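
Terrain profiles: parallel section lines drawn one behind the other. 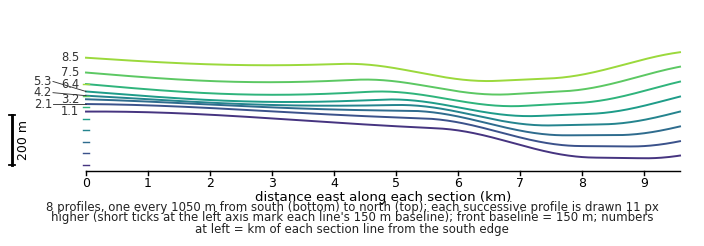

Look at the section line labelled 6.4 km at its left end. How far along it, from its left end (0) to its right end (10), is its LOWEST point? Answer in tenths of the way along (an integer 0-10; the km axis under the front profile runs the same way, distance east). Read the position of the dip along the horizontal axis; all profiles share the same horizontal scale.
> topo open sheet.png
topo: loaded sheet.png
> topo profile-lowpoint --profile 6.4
7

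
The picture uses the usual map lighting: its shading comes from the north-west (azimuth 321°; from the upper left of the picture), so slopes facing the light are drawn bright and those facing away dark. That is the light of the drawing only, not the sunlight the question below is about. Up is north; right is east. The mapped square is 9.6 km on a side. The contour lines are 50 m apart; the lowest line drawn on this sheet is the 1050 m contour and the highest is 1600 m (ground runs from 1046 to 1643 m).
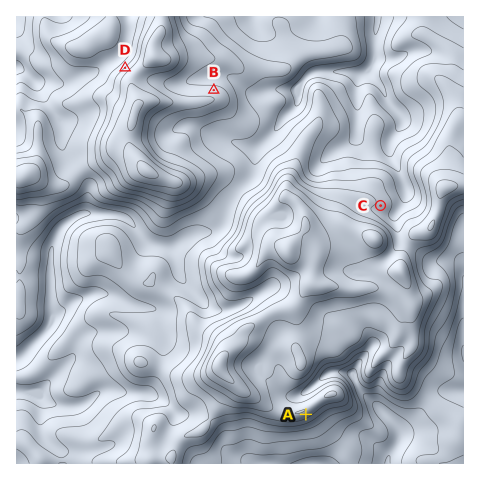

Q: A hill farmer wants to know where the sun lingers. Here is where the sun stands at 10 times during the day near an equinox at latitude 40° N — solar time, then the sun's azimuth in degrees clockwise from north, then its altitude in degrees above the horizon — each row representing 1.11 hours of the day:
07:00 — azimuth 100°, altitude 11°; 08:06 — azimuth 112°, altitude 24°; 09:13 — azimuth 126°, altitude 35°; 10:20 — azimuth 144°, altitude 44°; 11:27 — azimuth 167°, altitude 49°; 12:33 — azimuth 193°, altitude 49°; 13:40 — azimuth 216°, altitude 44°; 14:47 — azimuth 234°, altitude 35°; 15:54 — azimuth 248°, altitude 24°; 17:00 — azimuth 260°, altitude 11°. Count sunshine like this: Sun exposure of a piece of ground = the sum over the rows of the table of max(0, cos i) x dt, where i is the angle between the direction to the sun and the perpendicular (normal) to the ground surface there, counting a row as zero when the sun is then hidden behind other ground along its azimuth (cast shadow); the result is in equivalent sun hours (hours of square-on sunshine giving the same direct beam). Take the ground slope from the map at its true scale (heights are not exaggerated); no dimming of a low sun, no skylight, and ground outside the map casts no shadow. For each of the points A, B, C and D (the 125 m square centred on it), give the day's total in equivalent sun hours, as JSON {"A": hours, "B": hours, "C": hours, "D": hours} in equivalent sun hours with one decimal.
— {"A": 6.8, "B": 4.6, "C": 6.0, "D": 3.8}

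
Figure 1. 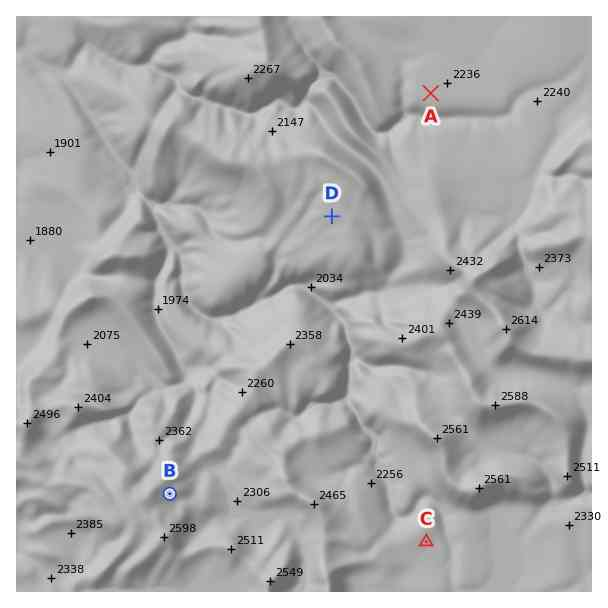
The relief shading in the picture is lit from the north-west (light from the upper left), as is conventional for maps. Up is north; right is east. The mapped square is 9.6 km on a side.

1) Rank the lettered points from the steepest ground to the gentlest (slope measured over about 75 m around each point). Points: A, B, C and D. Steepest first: B D C A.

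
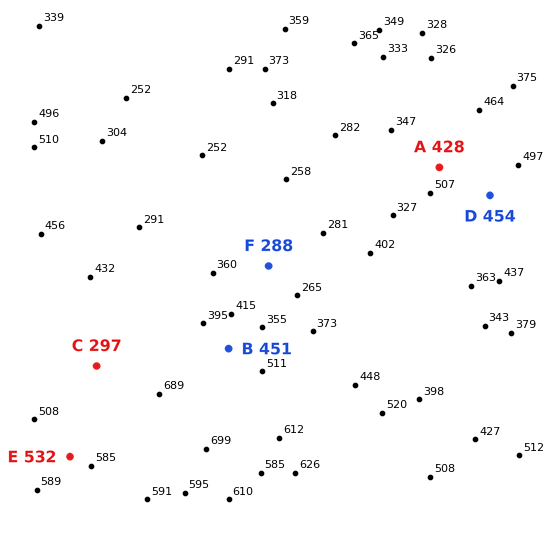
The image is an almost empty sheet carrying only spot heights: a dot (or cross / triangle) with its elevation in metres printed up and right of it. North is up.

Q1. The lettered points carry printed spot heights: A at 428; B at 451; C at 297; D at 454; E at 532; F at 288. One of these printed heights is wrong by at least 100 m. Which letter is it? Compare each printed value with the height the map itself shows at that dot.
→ C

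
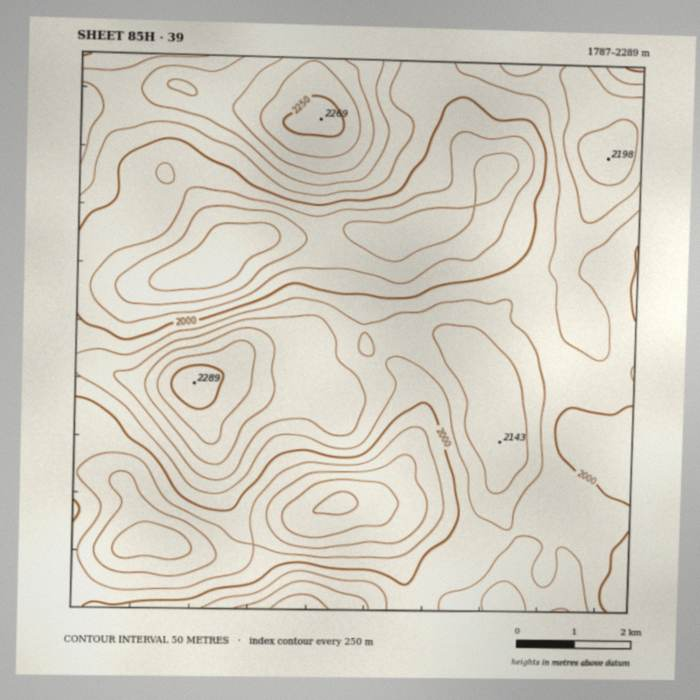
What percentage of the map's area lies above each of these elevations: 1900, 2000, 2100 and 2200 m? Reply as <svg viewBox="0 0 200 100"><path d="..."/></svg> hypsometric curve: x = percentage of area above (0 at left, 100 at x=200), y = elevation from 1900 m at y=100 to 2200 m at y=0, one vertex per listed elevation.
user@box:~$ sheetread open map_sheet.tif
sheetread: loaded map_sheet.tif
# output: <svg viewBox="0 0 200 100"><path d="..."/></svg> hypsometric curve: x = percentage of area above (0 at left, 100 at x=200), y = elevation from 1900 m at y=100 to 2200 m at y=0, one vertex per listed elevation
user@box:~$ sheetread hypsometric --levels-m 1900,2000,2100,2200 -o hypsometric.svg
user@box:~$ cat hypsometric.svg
<svg viewBox="0 0 200 100"><path d="M178 100l-55-33-79-34-36-33"/></svg>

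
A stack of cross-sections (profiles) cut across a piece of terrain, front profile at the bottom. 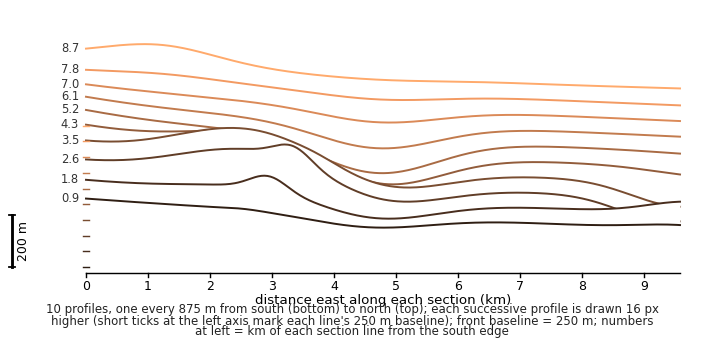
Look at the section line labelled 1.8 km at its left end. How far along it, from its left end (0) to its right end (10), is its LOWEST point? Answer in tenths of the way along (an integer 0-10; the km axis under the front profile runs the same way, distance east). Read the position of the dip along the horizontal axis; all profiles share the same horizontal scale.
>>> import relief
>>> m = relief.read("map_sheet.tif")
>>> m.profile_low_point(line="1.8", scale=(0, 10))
5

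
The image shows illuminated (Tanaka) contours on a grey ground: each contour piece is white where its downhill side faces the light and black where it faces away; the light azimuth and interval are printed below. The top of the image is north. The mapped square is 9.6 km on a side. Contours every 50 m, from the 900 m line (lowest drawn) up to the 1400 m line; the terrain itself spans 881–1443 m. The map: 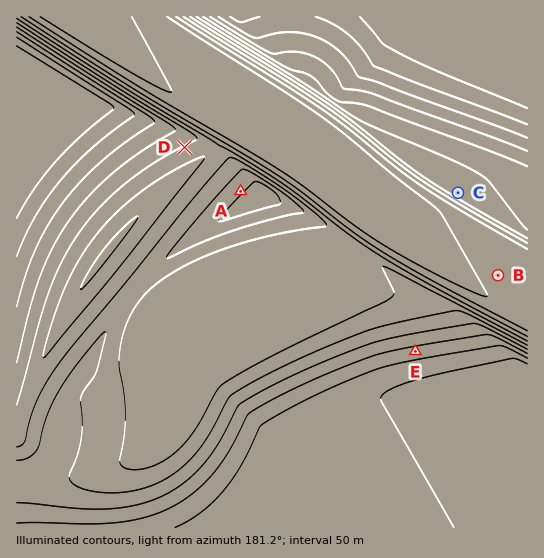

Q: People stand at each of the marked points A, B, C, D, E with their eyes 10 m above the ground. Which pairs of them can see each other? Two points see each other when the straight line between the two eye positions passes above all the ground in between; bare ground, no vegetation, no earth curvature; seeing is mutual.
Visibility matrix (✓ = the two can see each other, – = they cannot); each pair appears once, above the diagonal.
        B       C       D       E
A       –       –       ✓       –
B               ✓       –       –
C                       ✓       ✓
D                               –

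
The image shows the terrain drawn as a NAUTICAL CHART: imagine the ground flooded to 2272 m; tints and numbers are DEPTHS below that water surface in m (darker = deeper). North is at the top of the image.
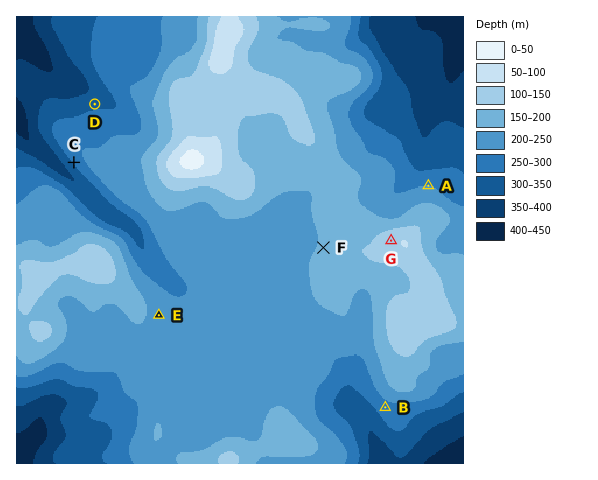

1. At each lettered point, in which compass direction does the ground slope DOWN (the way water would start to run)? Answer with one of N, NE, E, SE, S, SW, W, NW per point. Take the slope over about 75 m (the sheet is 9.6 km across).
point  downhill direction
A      N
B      SW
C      SW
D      N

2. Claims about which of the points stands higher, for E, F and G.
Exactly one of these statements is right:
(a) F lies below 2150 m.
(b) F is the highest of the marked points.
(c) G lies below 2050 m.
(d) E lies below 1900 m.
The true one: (a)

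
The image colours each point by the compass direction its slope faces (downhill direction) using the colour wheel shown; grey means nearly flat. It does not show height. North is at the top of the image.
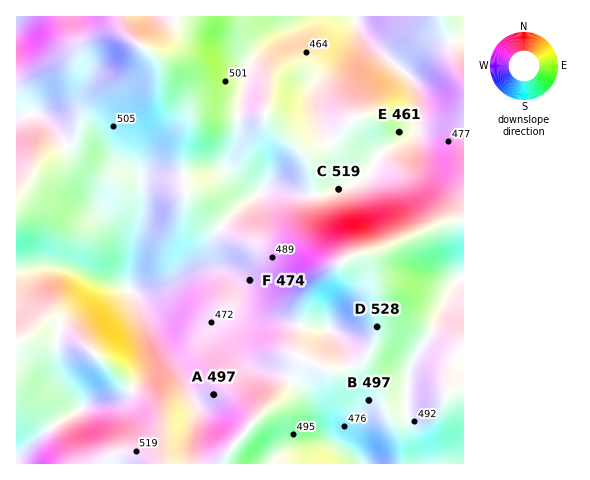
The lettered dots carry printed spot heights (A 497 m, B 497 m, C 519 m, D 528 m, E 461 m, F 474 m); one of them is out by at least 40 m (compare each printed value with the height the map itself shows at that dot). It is C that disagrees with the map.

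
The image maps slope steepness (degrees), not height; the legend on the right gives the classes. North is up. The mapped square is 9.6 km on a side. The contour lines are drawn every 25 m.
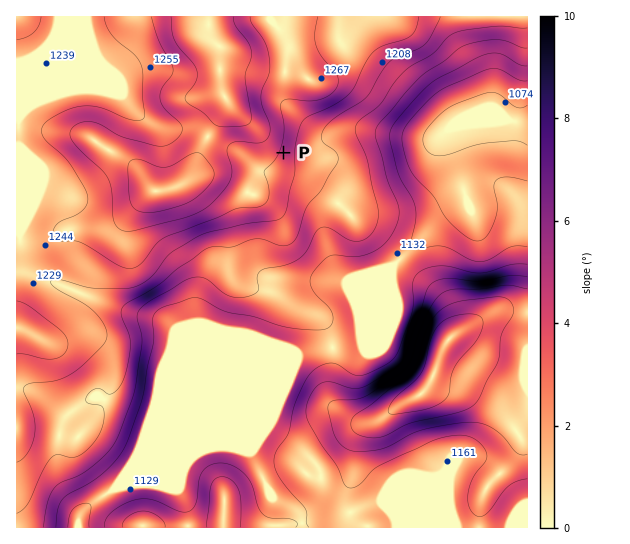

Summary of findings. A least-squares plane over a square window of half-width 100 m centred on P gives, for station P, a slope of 5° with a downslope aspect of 105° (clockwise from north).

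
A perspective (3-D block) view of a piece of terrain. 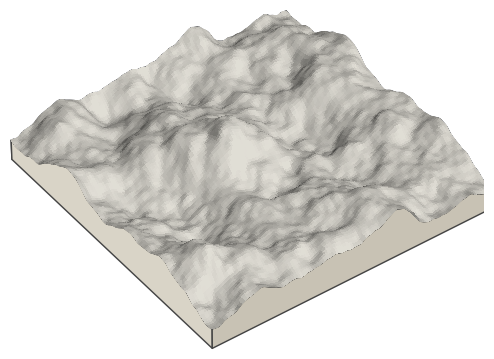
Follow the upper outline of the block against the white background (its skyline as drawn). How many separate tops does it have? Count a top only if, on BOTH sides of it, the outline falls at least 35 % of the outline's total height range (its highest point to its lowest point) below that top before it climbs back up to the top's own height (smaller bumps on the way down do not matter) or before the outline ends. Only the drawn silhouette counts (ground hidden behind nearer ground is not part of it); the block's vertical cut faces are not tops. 1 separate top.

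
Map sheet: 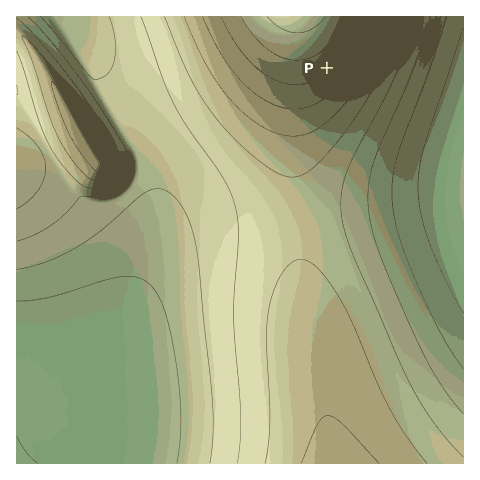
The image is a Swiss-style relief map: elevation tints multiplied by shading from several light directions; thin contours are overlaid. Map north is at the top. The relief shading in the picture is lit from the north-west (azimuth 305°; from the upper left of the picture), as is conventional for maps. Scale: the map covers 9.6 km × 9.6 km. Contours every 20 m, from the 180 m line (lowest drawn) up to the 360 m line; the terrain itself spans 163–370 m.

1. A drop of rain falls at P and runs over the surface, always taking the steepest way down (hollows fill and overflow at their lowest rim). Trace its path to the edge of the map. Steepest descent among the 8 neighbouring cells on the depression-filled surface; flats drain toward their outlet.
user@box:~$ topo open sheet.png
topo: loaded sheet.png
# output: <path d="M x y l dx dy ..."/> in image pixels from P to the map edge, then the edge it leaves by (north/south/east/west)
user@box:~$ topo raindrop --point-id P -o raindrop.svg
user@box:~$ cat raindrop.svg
<path d="M327 68l65 65 71 0"/>
exit: east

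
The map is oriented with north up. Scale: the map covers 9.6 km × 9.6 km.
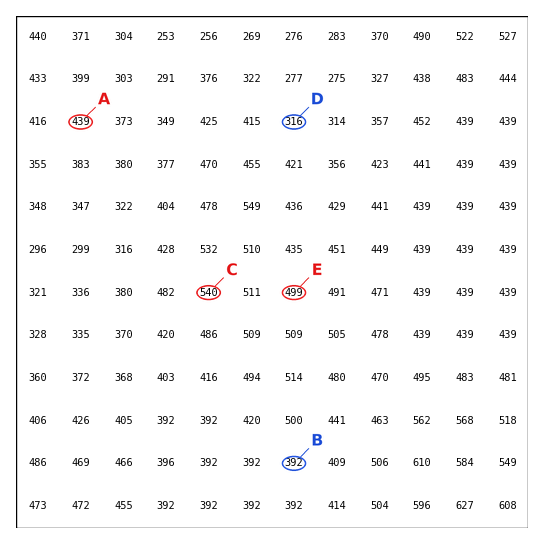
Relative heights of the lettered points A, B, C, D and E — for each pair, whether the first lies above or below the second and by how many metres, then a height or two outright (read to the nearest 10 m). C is above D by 220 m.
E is above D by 180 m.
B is below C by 150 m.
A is above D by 120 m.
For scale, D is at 320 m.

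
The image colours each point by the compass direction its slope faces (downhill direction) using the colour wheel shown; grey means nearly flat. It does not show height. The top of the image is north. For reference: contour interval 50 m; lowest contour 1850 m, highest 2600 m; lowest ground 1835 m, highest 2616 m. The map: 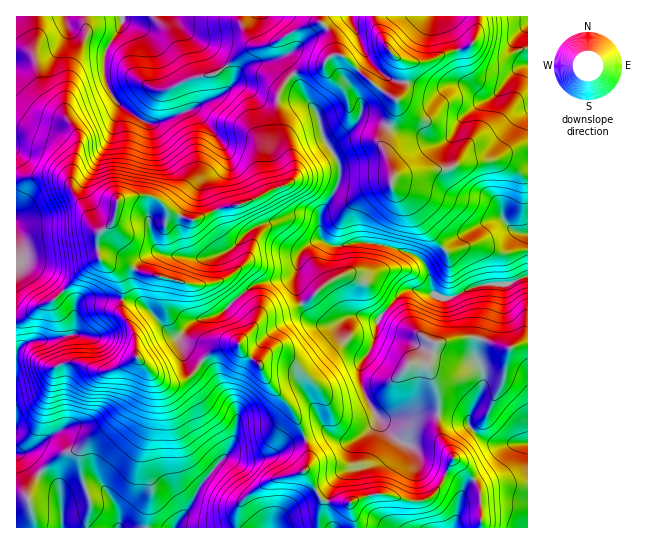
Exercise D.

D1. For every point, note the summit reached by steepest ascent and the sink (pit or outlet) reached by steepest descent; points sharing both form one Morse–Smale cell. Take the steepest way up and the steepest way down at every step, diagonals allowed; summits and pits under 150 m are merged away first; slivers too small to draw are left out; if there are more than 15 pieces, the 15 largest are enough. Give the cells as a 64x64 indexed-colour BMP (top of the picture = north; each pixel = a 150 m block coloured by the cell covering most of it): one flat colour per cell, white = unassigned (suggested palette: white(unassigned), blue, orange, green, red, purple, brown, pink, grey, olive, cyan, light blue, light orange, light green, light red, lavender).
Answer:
<image width="64" height="64" href="data:image/bmp;base64,Qk12CAAAAAAAAHYAAAAoAAAAQAAAAEAAAAABAAQAAAAAAAAIAAATCwAAEwsAABAAAAAAAAAA////ALR3HwAOf/8ALKAsACgn1gC9Z5QAS1aMAMJ34wB/f38AIr28AM++FwDox64AeLv/AIrfmACWmP8A1bDFALu7u0RERERERERmZmZmZmZmZmYRERERERERERERd3d3u7u7REREREREREZmZmZmZmZmZhERERERERERERF3d3e7u7tERERERERERGZmZmZmZmZmEREREREREREREXd3d7u7u0REREREREREZmZmZmZmZmYRERERERERERERd3d3u7u0RERERERERERGZmZmZmZmZhERERERERERERF3d3e7u7REREREREREREZmZmZmZmZhEREREREREREREXd3d7u0RERERERERERERGZmZmZmZhEREREREREREREXd3d3u0RERERERERERERERmZmZmZmEREREREREREREXd3d3e0REREREREREREREREZmZmZmZhEREREREREREXd3d3d0RERERERERERERERERGZmZmZmEREREREREREXd3d3d3REREREREREREREREREZmZmZmERERERERERERd3d3d3dERERERERERERERERERmZmZmYRERERERERERd3d3d3d0REREREREREREREREREZmZmZhERERERERERF3d3d3d3RERERERERERERERERERmZmZhEREREREREREXd3d3d3dERERERERERERERERERGZmZmERERERERERERd3d3d3d0RERERERERERERERERGZmZmERERERERERERF3d3d3d3RERERERERERERERERGZmZmEREREREREREREXd3d3d3dEREREREREREREREREZmZmERERERERERERERd3d3d3d0RERERERERERKqkREZmZmERERERERERERERd3d3d3d3RERERERERERKqqpERmZmYRERERERERERERF3d3d3d3dERERERERERKqqqqRmZmYRERERERERERERF3d3d3d3d0RERERERERKqqqqEWZmYRERERERERERERERd3d3d3d3REREREREREqqqqEREWYRERERERERERERERF3d3d3d3eZlERERERESqqqEREREREREREREREREREREREXdxEREZmZmZRERERKqqERERERERERERERERERERERERERERERmZmZlERERKqqEREREREREREREREREREREREREREREREpmZmURERKqqERERERERERERERERERERERERERERERESIpmZREREqqERERERERERERERERERERERERERERERERIiIpmZREShEREREREREREREREREREREREREREREREREiIiKZmZmRERERERERERERERERERERERERETMzERERESIiIimZmZERERERERERERERERERERERERERMzMzMRERIiIiIpmZkREREREREREREREREREREREREREzMzMzMzMiIiIiKZkREREREREREREREREREREREREREzMzMzMzMyIiIiIikRERERERERERERERERERERERERETMzMzMzMzIiIiIiIREREREREREREREREREREREREREzMzMzMzMzMiIiIiIhEREREREREREREREREREzMREzMzMzMzMzMzMyIiIiIiEREREREREREREREREREzMzMzMzMzMzMzMzMzIiIiIiIhERERERERERERERERETMzMzMzMzMzMzMzMzMiIiIiIiIRERERERERERERERERMzMzMzMzMzMzMzMzMyIiIiIiIhEREREiIhEREREREREzMzMzMzMzMzMzMzMzIiIiIiIiIRERIiIiIiIRERERERMzMzMzMzMzMzMzMzMiIiIiIiIiIRIiIiIiIiIRERERETMzMzMzMzMzMzMzMyIiIiIiIiIiIiIiIiIiIiIhERERMzMzMzMzMzMzMzMzIiIiIiIiIiIiIiIiIiIiIiIhEREzMzMzMzMzMzMzMzMiIiIiIiIiIiIiIiIiIiIiIiERERMzMzVVUzMzMzMzMyIiIiIiIiIiIiIiIiIiIiIiIRERMzMzNVVVVVMzMzMzIiIiIiIiIiIiIiIiIiIiIiIREREzMzNVVVVVVVVVMzMiIiIiIiIiIiIiIiIiIiIiIREREzMzM1VVVVVVVVVVMyIiIiIiIiIiIiIiIiIiIiIhERETMzMzVVVVVVVVVVVVIiIiIiIiIiIiIiIiIiIiIiERETMzMzNVVVVVVVVVVVUiIiIiIiIiIiIiIiIiIiIiIRERMzMzMzVVVVVVVVVVVSIiIiIiIiIiIiIiIiIiIiIhEREzMzMzNVVVVVVVVVVVIiIiIiIiIiIiIiIiIiIiIiEREzMzMzM1VVVVVVVVVVUiIiIiIiIiIiIiIiIiIiIiIREzMzMzMzNVVVVVVVVVVSIiIiIiIiIiIiIiIiIiIiIhETMzMzMzM1VVVVVVVVVVIiIiIiIiIiIiIiIiIiIiIiITMzMzMzMzNVVVVVVVVVUiIiIiIiIiIiIiIiIiKCIiIhMzMzMzMzM1VVVVVVVVVSIiIiIiIiIiIiIiIiKIIiIiiIMzMzMzMzVVVVVVVVVVIiIiIiIiIiIiIiIiKIiIiCiIiIMzMzMzMzNVVVVVVVUiIiIiIiIiIiIiIiKIiIiIiIiIiDMzMzMzMzNVVVVVVSIiIiIiIiIiIiIiKIiIiIiIiIiIMzMzMzMzMzM1VVVVIiIiIiIiIiIiIiKIiIiIiIiIiIMzMzMzMzMzMzVVVVUiIiIiIiIiIiIiKIiIiIiIiIiIgzMzMzMzMzMzM1VVVSIiIiIiIiIiIiKIiIiIiIiIiIgzMzMzMzMzMzMzVVVV"/>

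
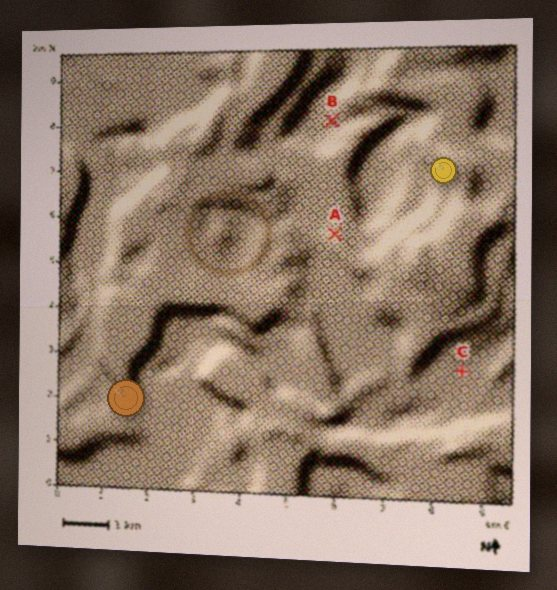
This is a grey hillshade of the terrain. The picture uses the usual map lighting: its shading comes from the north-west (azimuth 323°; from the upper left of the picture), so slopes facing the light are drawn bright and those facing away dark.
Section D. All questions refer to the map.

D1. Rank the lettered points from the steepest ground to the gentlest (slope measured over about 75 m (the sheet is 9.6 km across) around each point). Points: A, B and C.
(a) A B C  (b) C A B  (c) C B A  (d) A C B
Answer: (a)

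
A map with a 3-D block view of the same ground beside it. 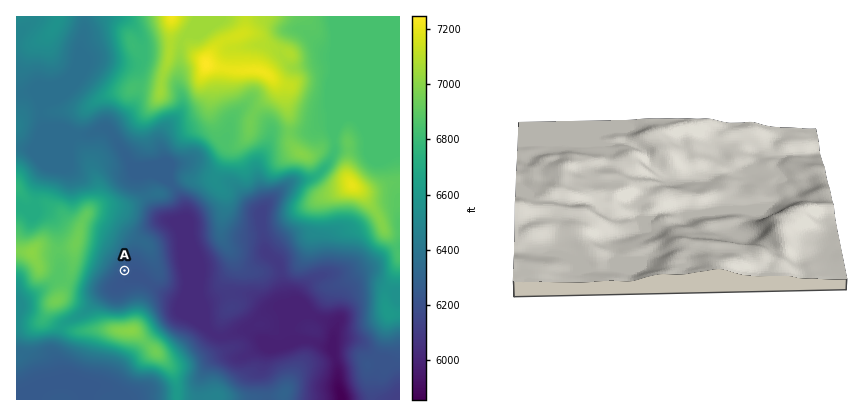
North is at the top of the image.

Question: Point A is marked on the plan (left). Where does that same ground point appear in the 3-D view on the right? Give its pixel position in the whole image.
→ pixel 729 235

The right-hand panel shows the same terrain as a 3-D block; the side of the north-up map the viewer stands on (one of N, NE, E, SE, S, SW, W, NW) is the W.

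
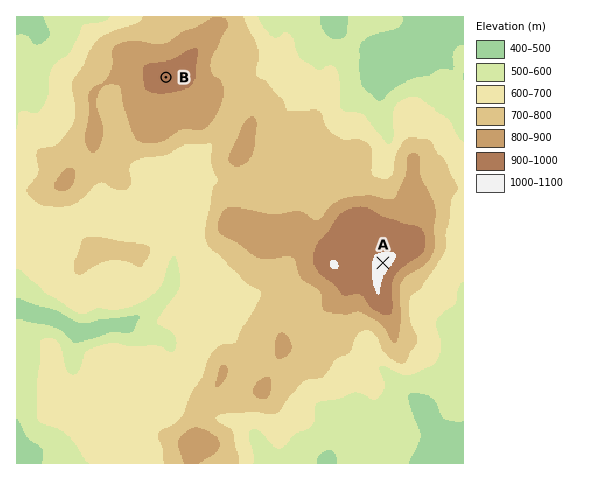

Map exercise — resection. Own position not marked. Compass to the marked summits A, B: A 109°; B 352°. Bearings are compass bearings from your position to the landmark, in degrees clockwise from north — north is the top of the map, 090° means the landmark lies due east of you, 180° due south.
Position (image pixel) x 182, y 194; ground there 640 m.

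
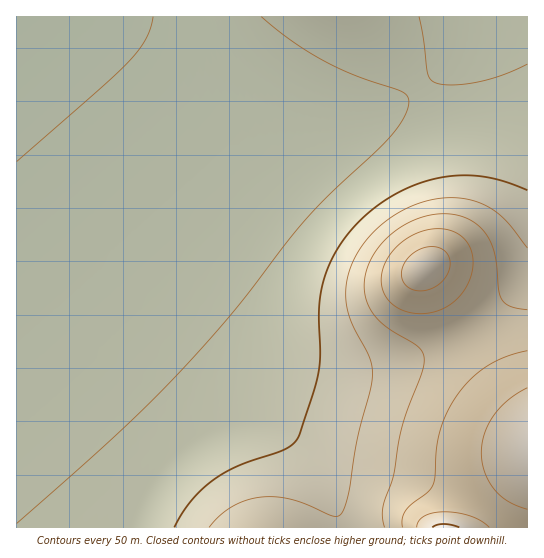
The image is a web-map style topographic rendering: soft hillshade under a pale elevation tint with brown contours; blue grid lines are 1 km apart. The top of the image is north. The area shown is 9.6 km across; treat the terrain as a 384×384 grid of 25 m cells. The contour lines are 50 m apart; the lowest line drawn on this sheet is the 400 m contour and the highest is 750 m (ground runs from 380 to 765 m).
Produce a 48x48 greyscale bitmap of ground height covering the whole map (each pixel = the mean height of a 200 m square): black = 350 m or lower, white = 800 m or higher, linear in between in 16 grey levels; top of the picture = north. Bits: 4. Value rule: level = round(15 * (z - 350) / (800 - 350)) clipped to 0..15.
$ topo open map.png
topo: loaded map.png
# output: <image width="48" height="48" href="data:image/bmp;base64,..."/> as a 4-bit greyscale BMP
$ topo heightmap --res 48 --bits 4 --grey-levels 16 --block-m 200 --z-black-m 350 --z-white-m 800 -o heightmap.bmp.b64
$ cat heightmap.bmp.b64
<image width="48" height="48" href="data:image/bmp;base64,Qk32BAAAAAAAAHYAAAAoAAAAMAAAADAAAAABAAQAAAAAAIAEAAATCwAAEwsAABAAAAAAAAAAAAAAABEREQAiIiIAMzMzAERERABVVVUAZmZmAHd3dwCIiIgAmZmZAKqqqgC7u7sAzMzMAN3d3QDu7u4A////ADMzRERERERVZnd4iIh3d3d4iavN3cy7uzMzNERERERVVmd3d3d3d3d4iau8zLu7vDMzM0RERERFVWZnd3d3Znd4iaqru7u8zDMzMzREREREVVZmZmZmZmd4iZqqu7vMzDMzMzNERERERVVmZmZmZmd4iJmqq7vMzTMzMzMzRERERFVVVWZmZmd3iJmqq7zMzTMzMzMzNEREREVVVVVVZmd3iJmqq7zM3TMzMzMzM0RERERFVVVVZmd3iJmqq7zM3TMzMzMzMzRERERERVVVZmZ3iJmqq7zM3TMzMzMzMzNERERERFVVVmZ3iImaq7vMzTMzMzMzMzM0REREREVVVmZ3eImaq7vMzTMzMzMzMzM0REREREVVVmZ3eImZqru8zDMzMzMzMzMzREREREVVVWZneIiZqqu7zDMzMzMzMzMzNERERERVVWZnd4iZmqq7uzMzMzMzMzMzM0RERERVVWZnd4iJmaqruzMzMzMzMzMzMzRERERFVWZnd4iJmZqqqjMzMzMzMzMzMzNERERFVWZ3eIiJmZmqqjMzMzMzMzMzMzNERERFVWZ3iIiZmZmZmiMzMzMzMzMzMzM0RERFVWZ4iJmZmZmZmSIzMzMzMzMzMzMzRERFVmd4mZqpmZmZmSIiMzMzMzMzMzMzRERFVmeJmqqqqZmYiCIiIzMzMzMzMzMzNERFVmeJqru7qpmYiCIiIjMzMzMzMzMzM0REVmeJq8zMuqmYiCIiIiMzMzMzMzMzM0REVWeJq8zMy6mYhyIiIiIzMzMzMzMzMzREVWeJq8zMy6mYhyIiIiIjMzMzMzMzMzNERWZ4m7zMy6mYdyIiIiIiMzMzMzMzMzNERVZ4mrvMu6mIdyIiIiIiIjMzMzMzMzM0RFVniZq7qpmHdiIiIiIiIiMzMzMzMzMzREVWeImZmZiHdiIiIiIiIiIzMzMzMzMzNERVZ3iIiId3ZiIiIiIiIiIjMzMzMzMzM0RFVmd3d3dmZSIiIiIiIiIiMzMzMzMzMzRERVZmZmZmVSIiIiIiIiIiIzMzMzMzMzNERFVVVVVVVSIiIiIiIiIiIjMzMzMzMzM0RERFVVVVVSIiIiIiIiIiIiMzMzMzMzMzRERERERERCIiIiIiIiIiIiIzMzMzMzMzM0RERERERCIiIiIiIiIiIiIjMzMzMzMzMzRERERERCIiIiIiIiIiIiIiMzMzMzMzMzM0RERERBIiIiIiIiIiIiIiIzMzMzMzMzMzNERERBEiIiIiIiIiIiIiIzMzMzMzMzMzMzNERBESIiIiIiIiIiIiIzMzMzMzMzMzMzMzNBERIiIiIiIiIiIiIzMzMzMzMzMzMzMzMxERESIiIiIiIiIiMzMzMzMzMzMzMzMzMxERERIiIiIiIiIiMzMzMzMzMzMzMzMzMxEREREiIiIiIiIjMzMzM0REQzMzMzMzMxERERESIiIiIiIjMzM0RERERDMzMzMzMxERERERIiIiIiIzMzNERERERDMzMzMzMxERERERIiIiIiMzM0RERERERDMzMzMzMw=="/>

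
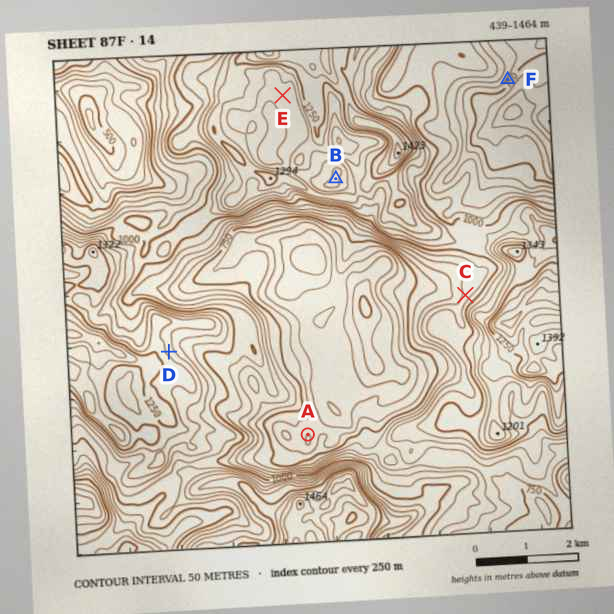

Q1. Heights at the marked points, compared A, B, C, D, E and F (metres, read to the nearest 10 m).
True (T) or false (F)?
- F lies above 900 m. F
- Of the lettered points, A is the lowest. T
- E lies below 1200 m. T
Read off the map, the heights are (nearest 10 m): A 650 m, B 1040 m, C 920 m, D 1180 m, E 1130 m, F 780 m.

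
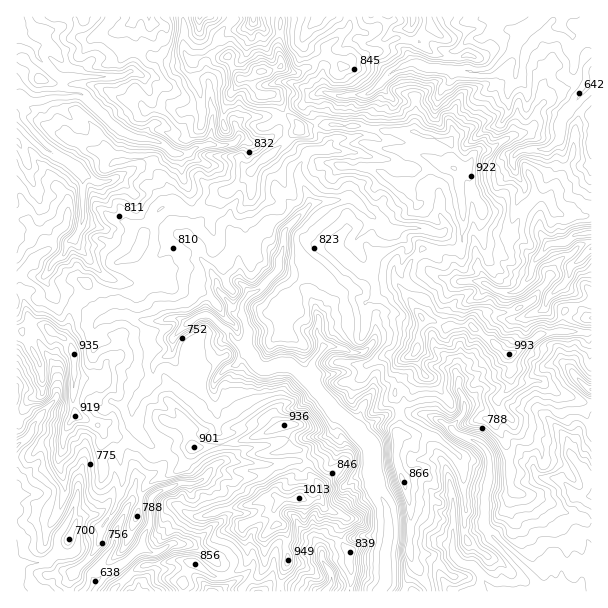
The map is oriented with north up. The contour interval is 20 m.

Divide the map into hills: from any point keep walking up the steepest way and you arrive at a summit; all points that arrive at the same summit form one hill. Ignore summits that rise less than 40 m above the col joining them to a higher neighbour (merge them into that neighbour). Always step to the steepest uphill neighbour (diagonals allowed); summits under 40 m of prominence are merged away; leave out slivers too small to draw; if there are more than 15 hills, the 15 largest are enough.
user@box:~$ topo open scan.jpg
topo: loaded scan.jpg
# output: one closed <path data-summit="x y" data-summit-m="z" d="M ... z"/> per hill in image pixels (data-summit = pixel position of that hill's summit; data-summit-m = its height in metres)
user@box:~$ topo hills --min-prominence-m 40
<path data-summit="299 498" data-summit-m="1013" d="M339 415l-5 10 2 7-4 6-17 16-15 8-13 0-9 2-57-2-18 18-12-14-6-3-20 0-9 9-20 8-3 18-7 12-10-6-8 0-7 8-15 4-6 6-2-4-7-2-13 20 0 16-2 2-9 8-26 2-5 3 0 24 576 0 0-109-13-18-12 6-6 10-19-2-7-5-4-7-7-3-14 3-19 0-3-11-4-8-13-8-7-1-10 17-9 9 7 31 0 50-11-4-19 1-12-2-21 0-1-27-2-7-12-21-2-38z"/><path data-summit="261 71" data-summit-m="1006" d="M413 16l-279 1-1 9 5 15 0 9-6 21 6 2 7 7 7 24 2 19-6 6-3 8-5 1 0 23-3 7-32 14-7 0-16-8 2 44-10 21 4 7 18 21 8 9 14 6-1 32 8 0 16 6 38-1 9 5 18-10 0-8 14-13-2-6 3-3 16-2 12 12 3 0 6-4 21-20 17 10 12 13 8 15 0 4 4 4 21-21 7-5 9-1 4-4 5-12 0-9-11-19 0-5 11-10 6-14-16-16-6-2-40 5-3-11-7-12-2-10 11-19 17-1 2-7-10-11-2-10-3-6-7-6-2-6 8-8 8-4 15 4 27 0 9-4 9-7 16 17 30 0 9-4 16-18 1-9-21-3-20-6-2-6-8-8-8-2-5-5 0-5 7-6 13-2 6-7z"/><path data-summit="509 354" data-summit-m="993" d="M374 217l-8 13-11 10 0 5 11 19 0 9-5 12-4 4-9 1-7 5-22 22-1 18 6 12-11 15-1 19 20 29 21 17 7-10 6-16 9-11 14-5 7 0 6 4 2 16 6 7 22 4 18 11 8 7 19 8 10 10 4 14 19 0 14-3 7 3 4 7 7 5 19 2 6-10 12-6 12 17 1-163-32 0-9-4-6-7-20 11-10 1-7-17 1-10-14-2-15-8-19 0-4-4-5-15 0-20-8-9-7 0-17-6-31 2z"/><path data-summit="455 168" data-summit-m="942" d="M542 16l-20 16-8 16-23 24-38 0-2 8-16 18-9 4-30 0-16-17-9 7-9 4-27 0-15-4-8 4-8 8 2 6 7 6 3 6 2 10 10 11-2 6 7 2 17 0 4 2 0 17-5 21 0 6 2 2 5 1 33 30 31-2 17 6 7 0 8 9 0 20 5 15 4 4 19 0 21 10 17-2 12-14 4-13 14-18-8-14 2-42 6-12-24 7-8-11-4-14 9-8 25-1 8-5 6-8 2-18 24-30 6-5 0-13-18-6-2-29-11-11-7 1z"/><path data-summit="74 354" data-summit-m="935" d="M74 240l-7 5-1 7-16 14-4 9-4 2-16-5-10-9 1 303 4-2 26-2 9-8 2-2 0-16 13-20 7 2 2 4 6-6 15-4 7-8 8 0 11 5 6-11 3-15-2-22 10-18 0-5-11-16 0-17 6-10 12-12 3-18 18-14 2-13 13-14-8-5-38 1-10-4-14-2 1-32-14-6z"/><path data-summit="284 425" data-summit-m="936" d="M248 352l-14 14-10 4-10 13 4 51 5 22-1 5 56 3 9-2 13 0 15-8 17-16 4-6-2-7 4-11-19-21-6-10-22-17-10-2-12 4-8 0z"/><path data-summit="404 482" data-summit-m="866" d="M407 410l-12 0-29 16-8 6 14 15 2 38 12 21 2 7 0 26 22 1 12 2 19-1 11 5 2-24-2-27-7-31 9-9 10-18-6-3-8-7-18-11-9-2-12 0z"/><path data-summit="194 447" data-summit-m="901" d="M171 352l-17 13-3 18-12 12-6 10 0 17 11 16 0 5-10 18 3 19 19-8 12-10 12 0 11 4 12 14 20-21-9-76-19-3-6-2-13-13z"/>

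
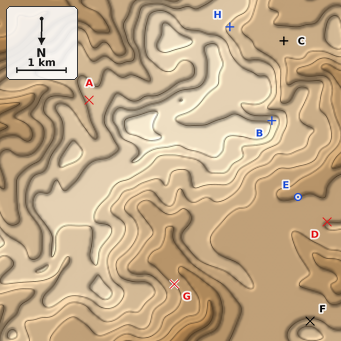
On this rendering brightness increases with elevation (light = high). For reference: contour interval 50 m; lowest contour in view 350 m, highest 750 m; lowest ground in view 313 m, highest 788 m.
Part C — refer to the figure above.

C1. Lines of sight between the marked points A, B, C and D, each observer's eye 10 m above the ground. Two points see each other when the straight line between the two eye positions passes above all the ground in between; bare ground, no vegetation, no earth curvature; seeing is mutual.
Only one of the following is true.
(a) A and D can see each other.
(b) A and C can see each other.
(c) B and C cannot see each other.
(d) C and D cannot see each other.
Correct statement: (d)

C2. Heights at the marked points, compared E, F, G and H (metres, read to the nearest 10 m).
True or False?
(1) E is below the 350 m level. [False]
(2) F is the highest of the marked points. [False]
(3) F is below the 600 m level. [True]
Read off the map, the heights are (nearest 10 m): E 450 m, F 520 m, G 450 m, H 590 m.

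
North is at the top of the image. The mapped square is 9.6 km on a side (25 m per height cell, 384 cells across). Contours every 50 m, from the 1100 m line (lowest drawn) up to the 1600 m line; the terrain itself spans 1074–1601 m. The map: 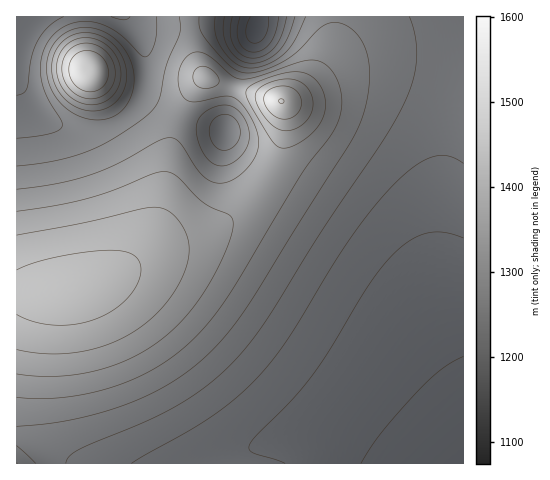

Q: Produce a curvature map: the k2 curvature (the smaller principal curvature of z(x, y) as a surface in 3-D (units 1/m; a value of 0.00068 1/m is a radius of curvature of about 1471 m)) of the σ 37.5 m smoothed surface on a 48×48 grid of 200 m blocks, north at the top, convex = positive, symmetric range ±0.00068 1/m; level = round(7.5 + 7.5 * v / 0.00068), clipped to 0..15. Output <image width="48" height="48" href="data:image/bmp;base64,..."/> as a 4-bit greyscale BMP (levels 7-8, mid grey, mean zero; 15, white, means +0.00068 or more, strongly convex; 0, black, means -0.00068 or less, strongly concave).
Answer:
<image width="48" height="48" href="data:image/bmp;base64,Qk32BAAAAAAAAHYAAAAoAAAAMAAAADAAAAABAAQAAAAAAIAEAAATCwAAEwsAABAAAAAAAAAAAAAAABEREQAiIiIAMzMzAERERABVVVUAZmZmAHd3dwCIiIgAmZmZAKqqqgC7u7sAzMzMAN3d3QDu7u4A////AEM0VmZ3d3d3dmZVVVVmZ3d3d3d3d3d3dyNFZmd3d3d3d3dmZmZmZnd3d3d3d3d3dzRWZ3d3d3d3d3d3dmZmZ3d3d3d3d3d3d1Zmd3d3d3d3d3d3d3d3d3d3d3d3d3d3d2Z3d3d3d3d3d3d3d3d3d3d3d3d3d3d3d3d3d3d3d3d3d3d3d3d3d3d3d3d3d3d3d3d3d3d3d3d3d3d3d3d3d3d3d3d3d3d3d3d3d3d3d3d3d3d3d3d3d3d3d3d3d3d3d3d3d3d3d3d3d3d3d3d3d3d3d3d3d3d3d4iIiIiIiHd3d3d3d3d3d3d3d3d3d3d3d4iIiIiIiIh3d3d3d3d3d3d3d3d3d3d3d4iIiIiIiIiId3d3d3d3d3d3d3d3d3d3d4iIiIiIiIiIh3d3d3d3d3d3d3d3d3d3d4iIiIiIiIiIiId3d3d3d3d3d3d3d3d3d4iIiIiIiIiIiIh3d3d3d3d3d3d3d3d3d4iIiIiIiIiIiIiHd3d3d3d3d3d3d3d3d4iIiIiIiIiIiIiId3d3d3d3d3d3d3d3d4iIiIiIiIiIiIiIh3d3d3d3d3d3d3d3d4iIiIiIiIiIiIiIiHd3d3d3d3d3d3d3d4iIiIiIiIiIiIiIiId3d3d3d3d3d3d3d4iIiIiIiIiIiIiIiIh3d3d3d3d3d3d3d4iIiIiIiIiIiIh3d4d3d3d3d3d3d3d3d4iIiIiIiIiIiId3d3d3d3d3d3d3d3d3d4iIiIiIiIiIiId3d3d3d3d3d3d3d3d3d4iId3d3d4iIiId3d3d3d3d3d3d3d3d3d3d3d3d3d3iIiId3d3d3d3d3d3d3d3d3d3d3d3d3d3iIiId3d3d3d3d3d3d3d3d3d3d3d3d3d3eIiIdmd3d3d3d3d3d3d3d3d3d3d3d3d3eIiHdmZ3d3d3d3d3d3d3d3d3d3d3d3d3eIiHZVZnd3d3d3d3d3d3d3d3d3d3d3d3eIiHZUVnd3d3d3d3d3d3d3d3d3d3d3d3d4iHZURWd3d3d3d3d3d3d3d3d3d3d3d3d3d3ZDNFZmZnd3d3d3d3d3d3d3d3d3d3d3d3ZCI0RVVmZ3d3d3d3d3d3d3dmZmZ3d3d3ZCASM0RVZnd3d3d3d3d3d2VDIzRnd3dmVCABIkVWZmd3d3d3d3d3dlIAAAE1d3ZlQhABNGd3ZmZ3d3d3d3d3ZBAAAAACV2ZUMhADeauodmZnd3d3d3d3UgAVZkEANmVUREECfO7JdmZnd3d3d3d2MAKM3aUAFFVWeHMBa+/JdmZnd3d3d3d1IAfe7uowA1Z4q5QAScyXZVZnd3d3d3d1ADrsvOxQAlaKzaUQJodlVVZ3d3d3d3d0AEvsq9xQAlaJu5YQA0M0RWZ3d3d3d3d1ADrtzNswA1Z3h2QQARI0Vmd3d3d3d3d1ECfO7scABGZVVDIAABI1Znd3d3d3d3d2MAOLynIAJWZUQzIQACRWZ3d3d3d3d3d3UQAkVBABRnZlVEMwABRmd3d3d3d3d3d3ZBAAAAAUVnh3dmVSABRnd3iHd3d3d3dw=="/>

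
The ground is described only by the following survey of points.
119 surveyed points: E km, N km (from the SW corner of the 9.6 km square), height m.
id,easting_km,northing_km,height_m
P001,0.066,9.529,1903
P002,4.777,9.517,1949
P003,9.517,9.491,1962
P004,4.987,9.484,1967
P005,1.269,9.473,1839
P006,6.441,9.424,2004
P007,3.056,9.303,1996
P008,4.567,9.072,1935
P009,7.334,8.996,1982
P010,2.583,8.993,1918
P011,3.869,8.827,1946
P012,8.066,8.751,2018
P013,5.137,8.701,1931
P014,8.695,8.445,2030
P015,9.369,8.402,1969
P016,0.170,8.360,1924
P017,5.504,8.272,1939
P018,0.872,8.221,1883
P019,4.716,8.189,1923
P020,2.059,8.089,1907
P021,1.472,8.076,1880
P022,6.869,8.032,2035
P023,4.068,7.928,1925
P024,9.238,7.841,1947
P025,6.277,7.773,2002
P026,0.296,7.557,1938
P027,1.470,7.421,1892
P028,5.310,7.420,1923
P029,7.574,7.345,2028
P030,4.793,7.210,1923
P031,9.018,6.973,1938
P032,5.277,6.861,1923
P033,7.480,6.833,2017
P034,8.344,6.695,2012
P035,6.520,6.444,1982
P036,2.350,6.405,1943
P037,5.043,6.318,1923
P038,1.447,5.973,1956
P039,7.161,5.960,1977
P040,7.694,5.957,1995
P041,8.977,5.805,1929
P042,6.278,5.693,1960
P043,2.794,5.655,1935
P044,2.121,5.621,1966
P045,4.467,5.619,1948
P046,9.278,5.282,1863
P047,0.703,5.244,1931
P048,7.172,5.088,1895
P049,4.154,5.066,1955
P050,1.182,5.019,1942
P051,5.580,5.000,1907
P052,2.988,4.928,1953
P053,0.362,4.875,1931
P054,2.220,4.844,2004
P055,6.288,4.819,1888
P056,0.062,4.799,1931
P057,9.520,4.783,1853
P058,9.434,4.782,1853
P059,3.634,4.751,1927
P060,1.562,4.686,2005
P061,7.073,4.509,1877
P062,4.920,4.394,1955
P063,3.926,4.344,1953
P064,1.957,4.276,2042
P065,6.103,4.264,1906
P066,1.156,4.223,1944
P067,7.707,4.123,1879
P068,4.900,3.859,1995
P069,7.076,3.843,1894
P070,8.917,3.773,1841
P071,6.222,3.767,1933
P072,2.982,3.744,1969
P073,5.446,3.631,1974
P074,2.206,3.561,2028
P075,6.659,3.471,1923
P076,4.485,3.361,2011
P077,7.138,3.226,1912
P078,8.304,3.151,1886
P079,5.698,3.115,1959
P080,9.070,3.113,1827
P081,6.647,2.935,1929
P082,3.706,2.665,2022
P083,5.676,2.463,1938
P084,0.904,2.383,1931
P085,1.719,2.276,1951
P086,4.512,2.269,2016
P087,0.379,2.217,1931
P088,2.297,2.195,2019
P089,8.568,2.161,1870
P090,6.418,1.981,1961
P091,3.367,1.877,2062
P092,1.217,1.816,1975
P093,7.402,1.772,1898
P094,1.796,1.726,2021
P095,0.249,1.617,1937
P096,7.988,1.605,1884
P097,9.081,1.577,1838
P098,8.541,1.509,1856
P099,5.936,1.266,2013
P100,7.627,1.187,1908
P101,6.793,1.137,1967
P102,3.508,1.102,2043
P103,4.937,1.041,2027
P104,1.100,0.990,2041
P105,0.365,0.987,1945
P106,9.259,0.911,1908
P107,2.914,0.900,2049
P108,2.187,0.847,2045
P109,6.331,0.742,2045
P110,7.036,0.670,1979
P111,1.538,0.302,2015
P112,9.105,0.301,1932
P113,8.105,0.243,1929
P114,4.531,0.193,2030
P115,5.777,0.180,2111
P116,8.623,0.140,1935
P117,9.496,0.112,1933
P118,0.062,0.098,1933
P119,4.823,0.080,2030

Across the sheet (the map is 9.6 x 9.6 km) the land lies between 1825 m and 2115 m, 1950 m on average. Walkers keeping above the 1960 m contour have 36.4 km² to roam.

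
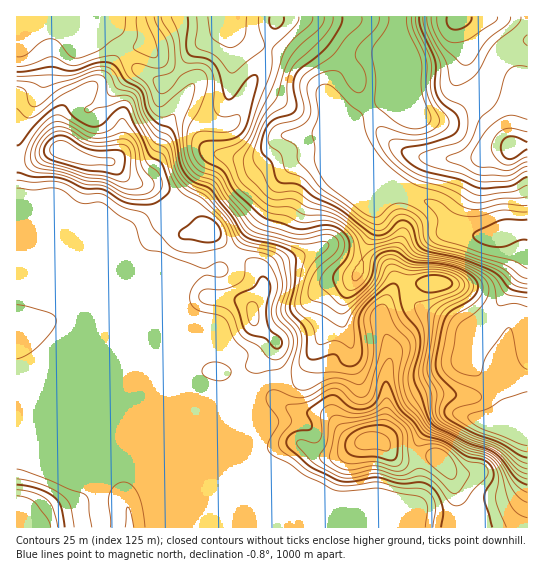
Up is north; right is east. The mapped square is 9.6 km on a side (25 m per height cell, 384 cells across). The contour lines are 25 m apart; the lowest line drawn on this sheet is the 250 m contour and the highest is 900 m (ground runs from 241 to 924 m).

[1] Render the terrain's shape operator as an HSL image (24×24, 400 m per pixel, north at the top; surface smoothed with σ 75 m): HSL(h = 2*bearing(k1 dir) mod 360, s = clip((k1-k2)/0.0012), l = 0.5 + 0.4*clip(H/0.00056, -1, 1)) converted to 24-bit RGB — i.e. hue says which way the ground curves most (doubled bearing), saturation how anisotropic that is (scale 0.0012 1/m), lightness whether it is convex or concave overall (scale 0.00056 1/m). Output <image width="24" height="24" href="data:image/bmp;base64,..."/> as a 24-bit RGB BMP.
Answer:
<image width="24" height="24" href="data:image/bmp;base64,Qk32BgAAAAAAADYAAAAoAAAAGAAAABgAAAABABgAAAAAAMAGAAATCwAAEwsAAAAAAAAAAAAAaKJ5vrKWalORZFh/V1mFwsyDXlOAf3+AgIB/f3+Af3+Af3+AgH9/gH9/gH9/gIB/f4B/gH9/aGt/R0CUwaFPcKhhcp59WW6XpK/Xr4bCqDyqhl2UZZWmvYBxd2iBf4B/f4B/f3+Af3+Af3+AgH9/gHl3gEg6eHMaW2ooaUceYmMhQk0xzuSEZKJNTadIMJnHhWopeEEsfmNbgH11Z4ljjGdegH+Af4B/f4B/f3+Af3+AgH59fFJWfxkpsjFl1bGfVzmDZ8pYSLfpRZLHsPLJr6jq0fr1CiycgXtzgH9/gH9/f4B/f4B/gH9/f4B/f4B/f4B/f4B/f3+Ag1KWwzXRk97rbF3p5bLdppPj1PfoBFTLzfL+zu/9jcT06YHCUQ5Zf4CAgIB/gIB/gIB/gIB/gH9/gIB/f4B/f4B/f4B/f4B/VXaBP7yNsU48OnuNiujk49b05Nrpds3mAOBKfzofLxQEMw4AbzktgIB/gIB/gIB/gIB/gIB/gIB/gIB/gIB/gH9/f4B/f3+AflqIX8e4YXjflt/GJ7pTXCYu//eAml02Yh4MLQ4GimUpTIlTcH9lf4B/gIB/gIB/gIB/gIB/gIB/gIB/gH+AhG9yiItncYBuUppqa7o8JllAqM1yv06gOx1V//23P3BIeVXKSUndk2fJu1qybIqycIVofIB9f4B/gIB/gIB/gIB/gH9/f3+AaH2bjIuthlmdsVRdh9s0JYF7caI9ajgqcTeE/+S7rbdDJFIwRTVGdU9noayFaY+Tk4CNYoVzfYB/f4B/gH9/gH9/gH9/gH9/eoF5gmdhgzFAXbhH5+/cG16RSpN8bCqFfZNG2Oid4r/HR0KZMUtyX3qCoJ10kmdvf32dj4Kma3eIgIB+f4CAgH9/gH9/gH9/gnFmZTlTwGydmPGmXc5xlCjFVnuoQA6b1dCkmt9+r21gzTdgLDtIR35RYJKQpXeOj31hiGhjhHV9fn+Cf3+AgH9/gH9/cmmDzGHFY4PUgdra6riVaJQqGD43f6FoAD9v7b3j7K+jdCZL2C8XkY8/Ib9fHLSehJ3SgH9+gH9/gH9/gH9/gH9/gH9/gH9/cXuBQrBKYYZNgWNP28WR06a3LDJ2VIIwCy8cDDMU/segYmP/0Mz/zNP/zM7/Z3/tLWNpgH9/gH9/gH9/gH9/f3+AgnR4gGRXhlY/f5lHS3NCXNPHx+jq2o7hxEPks2eUNrqaAF2H3fnSAsd4OthY01w7lhIokBIojTJOgH9/gH9/gH9/gH9/gH1+gVuFlWqom5/Arn/EuPHSAPXFSpRcrUVuljjR7dnyys/uAHGl3V4c97QjISgLOikFWzsXcmxAiZBfgH9/gH9/gXh2gH5pf0JEbnE2Wq9HXoxzgtem0O7SZTSMQWFol1lQPn5gktN6tWdhORA4Q7M566qgmSCnjDtTmYI6WWk0fnQve3Q/cXE8cDAiblYcajUihdx6Vt2XOvjRpengsZFTaUBvc0pxVJNhfbZke5U3YQ8ZckNGRZEpcywHWSYYfWhLuol1jGV5W66K2iLQiCchfIswfLrhnfjodPPPmKLXMN1zLVRR3kdPWzpQkW5ePXhPtZhMZzVKfmRwgHR7cyE9rUpGfXuyY4uwt5aOuW+mUKA0MwDb6dH6zPH/uc//5dX2oNnZLHzTz4xXIhEeaT0QoaYhLIpboWGemoFjW1B+f32AfTB2eKbYwOD2rK7uiH7kv5LXq2/c1Lf0EF50qOGay9eQPR45nHEs7OeFKCmJ+S9AUhx1kYLL5d3BKWhWPUUggqQ6TFl5eF99U5TAeuSnOXpOeTw1eTgymJ9acrubv4JxKZaFl8s4vVIVSl0sZsWZ8PGiEQos6mp8S46jQJyg6JmZtDXGYprHh9LQOzOBhVFgSctMimhHbkBRbBolabE2SLpYj5Jem4lUpHbTLaCezYXp7LjqE8xt7o56NAtQuY5Fz5mcN3iVwVh9zX6MVLR1bz9BTC5agKqIgb99V1N6RTN9rnbJws6iUZFjWXeAppqFfzo7urBVIG1D2Jpl62N4NwgPvnYwDcqGxtSmhzm9UFqO25qZqV51fEx3RoyKW7OAsqR1X1WANjFumHQ617VyfbNiPIWIkqOMUmxOp7Jeb0hAQGklsU00u2XGrNOxYKqoKl0lgEFRXWFxvXBJvGhVem+JbpiLVYZmjYpMUHZ5TRVZuaVOotVyuaZ1NG5IV4VDdoB3holkgnV5foB/UnVxu6doh8hlnExyX22PWV13Zll9s3mRzKqzgYO8i565VV+wpJezMmClQAmmwtzG0Me5fYS5so/KOXrD"/>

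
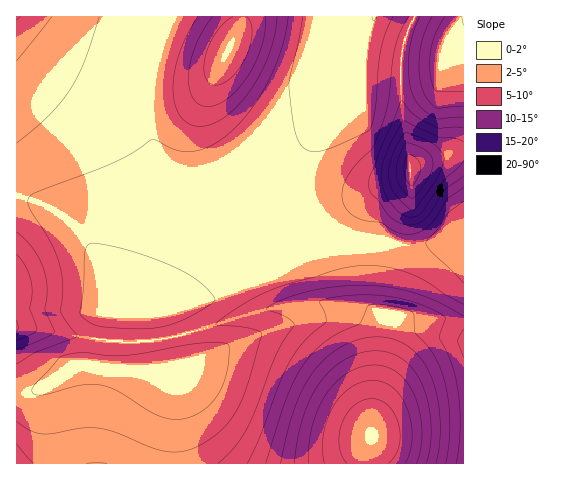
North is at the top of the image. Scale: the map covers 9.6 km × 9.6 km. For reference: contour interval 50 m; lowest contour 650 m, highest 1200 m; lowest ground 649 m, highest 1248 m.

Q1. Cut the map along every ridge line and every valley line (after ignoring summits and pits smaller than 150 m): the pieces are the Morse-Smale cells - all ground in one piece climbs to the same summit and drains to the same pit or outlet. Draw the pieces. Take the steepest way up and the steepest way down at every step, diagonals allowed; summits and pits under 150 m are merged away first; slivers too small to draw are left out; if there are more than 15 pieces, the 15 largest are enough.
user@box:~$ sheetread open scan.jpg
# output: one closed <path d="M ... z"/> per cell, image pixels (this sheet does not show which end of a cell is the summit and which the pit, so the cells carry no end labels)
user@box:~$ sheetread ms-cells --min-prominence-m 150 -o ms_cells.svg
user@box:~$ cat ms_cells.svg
<path d="M374 16l-358 1 1 376 19-3 14-6 31-23 38 5 56-2-5-6 1-2-3-6-5-29-3-6 19-6 9-16 18-26 58-57 26-43 21-28 24-24 29-23 2-46z"/><path d="M284 179l-20 31-46 44-18 20-21 35-19 6 3 6 5 29 3 6-1 2 4 7-55 1-38-5-31 23-14 6-20 3 1 71 447-1 0-227-45 10-23-4-45 0-32-6-21-9-15-13-3-10 0-9z"/><path d="M463 16l-89 1-8 29-2 46-29 23-24 24-17 23-10 18-4 15 0 9 3 10 7 7 25 14 36 7 45 0 23 4 45-11z"/>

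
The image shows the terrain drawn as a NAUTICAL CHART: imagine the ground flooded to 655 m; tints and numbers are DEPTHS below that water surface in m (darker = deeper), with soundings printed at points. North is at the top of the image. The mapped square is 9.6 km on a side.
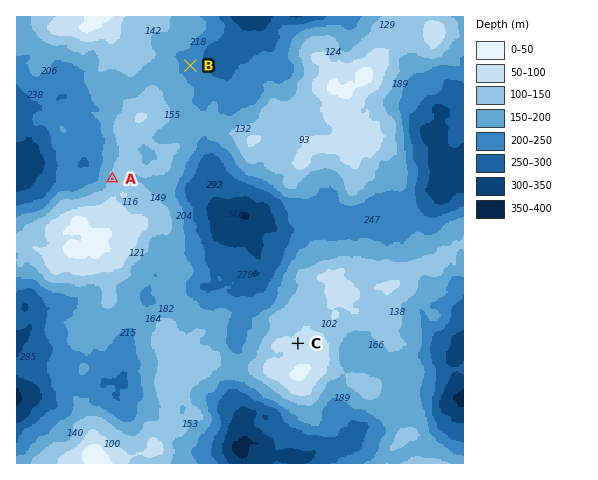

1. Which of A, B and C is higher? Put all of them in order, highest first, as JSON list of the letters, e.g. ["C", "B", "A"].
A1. ["C", "A", "B"]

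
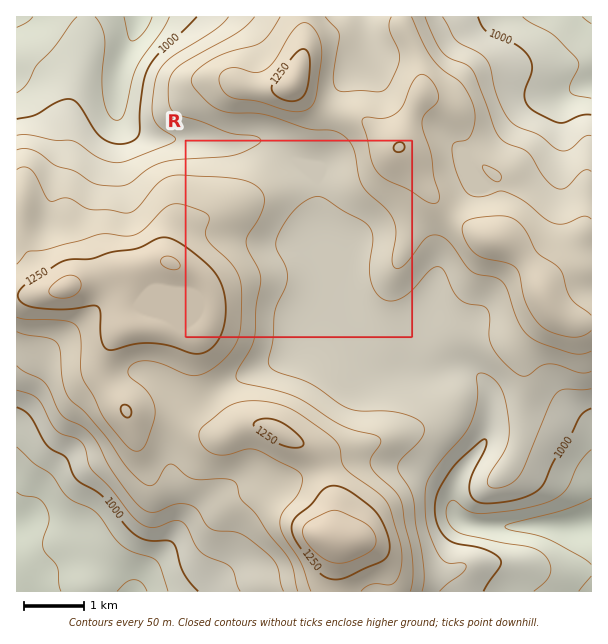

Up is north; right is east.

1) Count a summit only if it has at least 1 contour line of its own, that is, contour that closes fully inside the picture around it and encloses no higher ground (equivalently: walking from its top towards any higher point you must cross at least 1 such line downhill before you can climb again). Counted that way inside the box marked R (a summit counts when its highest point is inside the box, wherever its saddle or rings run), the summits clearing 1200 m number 1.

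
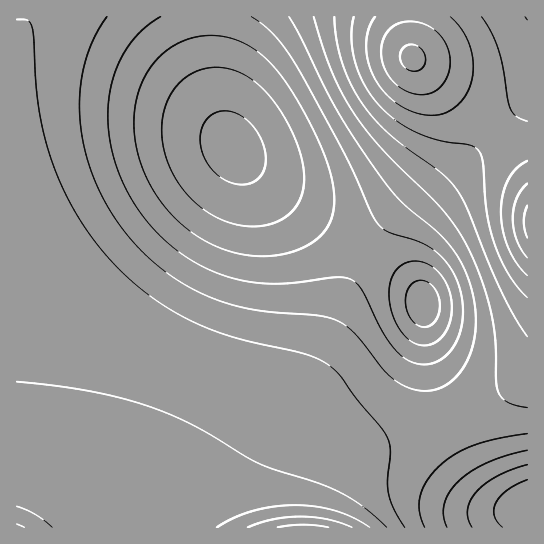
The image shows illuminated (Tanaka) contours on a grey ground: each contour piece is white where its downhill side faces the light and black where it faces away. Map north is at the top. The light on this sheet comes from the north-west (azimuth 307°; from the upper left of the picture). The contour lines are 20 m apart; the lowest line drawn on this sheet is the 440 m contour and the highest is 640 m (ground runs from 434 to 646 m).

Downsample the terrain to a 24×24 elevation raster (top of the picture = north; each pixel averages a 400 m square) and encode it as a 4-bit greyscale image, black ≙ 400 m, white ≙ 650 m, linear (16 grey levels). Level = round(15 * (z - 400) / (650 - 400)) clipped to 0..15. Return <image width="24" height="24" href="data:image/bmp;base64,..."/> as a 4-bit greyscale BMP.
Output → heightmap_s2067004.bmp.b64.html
<image width="24" height="24" href="data:image/bmp;base64,Qk2WAQAAAAAAAHYAAAAoAAAAGAAAABgAAAABAAQAAAAAACABAAATCwAAEwsAABAAAAAAAAAAAAAAABEREQAiIiIAMzMzAERERABVVVUAZmZmAHd3dwCIiIgAmZmZAKqqqgC7u7sAzMzMAN3d3QDu7u4A////ALuqqqqqvMzLqYdlQ6qqqqqqqqqqmIdlQ6qqqqqqqqqZmIdmVKqqqqqqqpmZmIh3ZqqqqqqqqZmZmIiId6qqqqqpmZmZiIiIiKqqqqqZmZmYiHd4iaqqqZmZmZmIh2Z4iZmZmZmZmIiIdlVniZmZmZmIiIh3dURXmpmZmZiHd3d3ZTNXmpmZmId2ZmZmZURoq5mZiHZlVVVmZVV4rJmYh2ZUREVVZmeJvZmYdmVEM0RVZniazpmIdlQzMzRFZ4iazZmHZUQyIjRWeImqvJiHZUMyIjRWeZqrvJiHZUMiIjRXiru7u5iHZUMyI0Voq8zLu5iHZUQzNEZ5vN3cu4iHZVRERFaKze7cuoiHZlVEVWeazu7cuoiHdmVVVniazd3Lug=="/>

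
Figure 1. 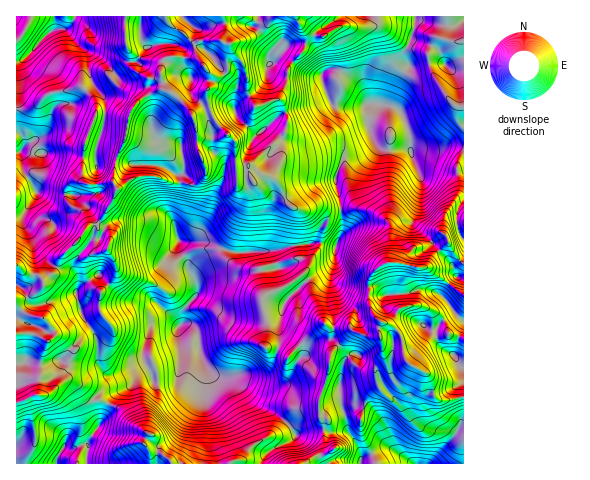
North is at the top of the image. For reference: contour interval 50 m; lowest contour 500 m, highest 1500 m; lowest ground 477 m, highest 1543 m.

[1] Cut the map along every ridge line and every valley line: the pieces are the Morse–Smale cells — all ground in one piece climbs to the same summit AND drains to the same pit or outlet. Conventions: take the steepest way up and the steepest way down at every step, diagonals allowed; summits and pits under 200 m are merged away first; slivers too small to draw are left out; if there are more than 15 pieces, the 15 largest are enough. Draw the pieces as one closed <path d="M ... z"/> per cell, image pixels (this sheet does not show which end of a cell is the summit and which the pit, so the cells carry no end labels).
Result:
<path d="M376 16l-250 1 0 28 4 8 2 14 15 11 13-1 4 12-21 9-10 10-4 7-3 22-11 25-2 20 3 8-3 11-14 22-10 3-5 5-4 7-21 21-5 13-11 8-5-5-11-1-11-8 1 136 7-1 10-6 12 0 22-15 9 5 14 15 10 0 8 3 8-10 10-5 14-17 6-3-4-10 0-9 7-21 8-4 21 2 4-4 1-13 13-15-1-13-17-31 0-10 7 2 21 0 8 5 21 6 41-3 36-8 8 0 9 4 7-2 6-13-3-21-11 0-7-4-14 4-16-3-5-5-6-15-8-9-10-3-6 0-5 3-4-12 26-22 12-12 2-10-1-7-5-13-5-3 9-12 3-20 16-20 1-11-6-11 13 10 12 1 19-11 10 3 17-2 5-5z"/><path d="M361 208l-21 2 3 21-8 15-22-4-36 8-41 3-21-6-8-5-29-1 1 9 9 13 1 8 8 14 0 9-13 15-2 14 7 1 7 5 4 26 5 10 10 10 15 4 12 8 15 16 27 17 12 15-5 6-20 9-8 8 0 6 42 0 11-8 6 0 10-5-4-1-4-8 0-18 2-6-7-2 0-18 10-26 1-16 20-23-7 11 0 5 15 18 6 4 10 0 11-10-6-29 3-10 9 3 8 7 8 30 21 13 6 21 3 3 15 1 12-4 0-172-11 1-8 5-1 4 4 9-16 14-6 10-13 0-24-5 1-35-2-5-17-11z"/><path d="M125 16l-49 0-8 12-19 4-22 25-11 5 0 70 5 2 3 7 0 5-3 5 2 20 14 22-12 18-9 6 0 48 9 8 13 2 4 5 12-8 5-13 21-21 4-7 7-6 6 0 7-9 9-15 3-11-3-8 2-20 11-25 3-22 4-7 10-10 21-9-4-12-13 1-15-11-2-14-4-8z"/><path d="M463 16l-48 1 0 10-11 25 0 9 5 6-9 13-10 23-1 2-17-1-1 1-3 22 5 12 0 6-3 4-10 6-16 2-8 19 5 34 20-2 10 3 17 11 2 5 0 35 23 5 13 0 6-10 16-14-4-9 1-4 8-5 11-2 0-96-6-8 0-10 2-3 4-1z"/><path d="M414 16l-37 0-2 8-4 2-17 2-10-3-19 11-12-1-12-10 5 11-1 11-16 20-3 20-9 12 5 3 5 13 1 7-2 10-12 12-26 22 3 10 1 2 5-3 6 0 10 3 8 9 6 15 5 5 16 3 14-4 7 4 11 0 0-10-4-15 2-16 6-12 16-2 10-6 3-4 0-6-5-12 3-22 1-1 17 1 11-25 9-13-5-6 0-9 11-25z"/><path d="M382 322l-3 10 6 29-11 10-10 0-11-8-10-14 1-9-12 11-2 5-1 16-10 26 0 18 7 2-2 6 0 18 2 6 6 3-10 5-6 0-11 7 158 1 1-67-12 3-15-1-3-3-6-21-21-13-8-30-8-7z"/><path d="M189 324l-8 0-4 6 4 17 0 17-5 15-4 2-19 0-3-10-4-3-11 9-1 5-7 6-10 5-7 6-1 5 14 6 11 16 14 7-4 11 6 9 2 11 110 0 1-6 8-8 20-9 5-6-1-2-11-13-27-17-25-23-15-4-8-6-9-15-3-23z"/><path d="M68 380l-22 15-12 0-18 8 1 61 39 0 1-5 6-11 11 1 13-5 11-16 10-24-7-4-10 0-14-15z"/><path d="M109 403l-11 25-11 16-1 19 65 1-1-11-6-9 4-11-14-7-11-16z"/><path d="M165 324l-12 1-3 3-7 21 0 9 10 23 19 0 6-5 3-12 0-17-4-13 1-7z"/><path d="M75 16l-58 0-1 45 4 1 7-5 22-25 19-4z"/><path d="M335 70l-8 0-5 4 1 10 9 21 14 3 15 0 7-3-7-20-8-7z"/><path d="M18 133l-2 0 1 84 8-6 12-18-14-22-2-20 3-5 0-5z"/><path d="M87 444l-13 5-11-1-6 11 0 4 28 1 3-16z"/><path d="M463 106l-3 0-2 3 0 10 5 8z"/>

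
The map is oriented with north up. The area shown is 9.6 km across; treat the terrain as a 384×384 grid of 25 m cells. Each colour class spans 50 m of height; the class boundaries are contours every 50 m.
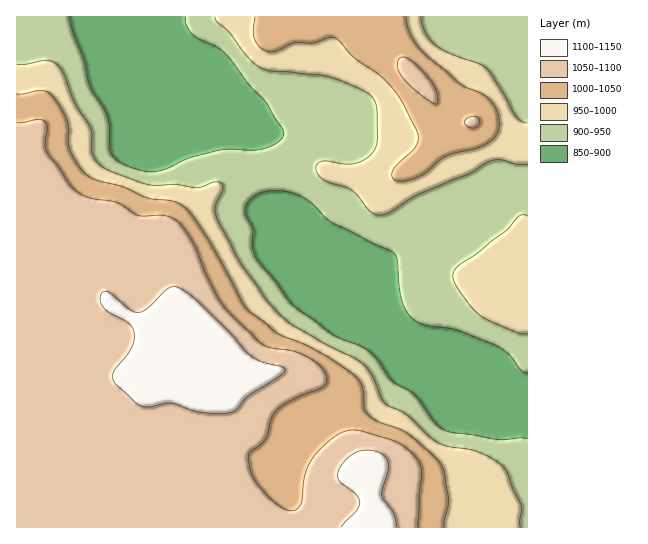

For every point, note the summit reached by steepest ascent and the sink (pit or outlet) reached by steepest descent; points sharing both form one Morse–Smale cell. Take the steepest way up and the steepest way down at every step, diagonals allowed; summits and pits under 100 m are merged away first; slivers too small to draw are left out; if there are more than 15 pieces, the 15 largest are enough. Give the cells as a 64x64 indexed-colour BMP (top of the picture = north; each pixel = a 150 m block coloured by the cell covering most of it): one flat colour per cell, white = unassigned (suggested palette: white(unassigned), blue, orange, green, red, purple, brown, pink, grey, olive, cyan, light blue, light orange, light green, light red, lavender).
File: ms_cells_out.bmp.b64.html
<image width="64" height="64" href="data:image/bmp;base64,Qk12CAAAAAAAAHYAAAAoAAAAQAAAAEAAAAABAAQAAAAAAAAIAAATCwAAEwsAABAAAAAAAAAA////ALR3HwAOf/8ALKAsACgn1gC9Z5QAS1aMAMJ34wB/f38AIr28AM++FwDox64AeLv/AIrfmACWmP8A1bDFABEREREREREREREREREREREREREREREREREREREREREREREREREREREREREREREREREREREREREREREREREREREREREREREREREREREREREREREREREREREREREREREREREREREREREREREREREREREREREREREREREREREREREREREREREREREREREREREREREREREREREREREREREREREREREREREREREREREREREREREREREREREREREREREREREREREREREREREREREREREREREREREREREREREREREREREREREREREREREREREREREREREREREREREREREREREREREREREREREREREREREREREREREREREREREREREREREREREREREREREREREREREREREREREREREREREREREREREREREREREREREREREREREREREREREREREREREREREREREREREREREREREREREREREREREREREREREREREREREREREREREREREREREREREREREREREREREREREREREREREREREREREREREREREREREREREREREREREREREREREREREREREREREREREREREREREREREREREREREREREREREREREREREREREREREREREREREREREREREREREREREiEREREREREREREREREREREREREREREREREREREREREiIREREREREREREREREREREREREREREREREREREREREiIhEREREREREREREREREREREREREREREREREREREREiIiERERERERERERERERERERERERERERERERERERERIiIiIREREREREREREREREREREREREREREREREREREiIiIiIhERERERERERERERERERERERERERERERERERIiIiIiIiEREREREREREREREREREREREREREREREREiIiIiIiIiIREREREREREREREREREREREREREREREREiIiIiIiIiIhEREREREREREREREREREREREREREREREiIiIiIiIiIiEREREREREREREREREREREREREREREREiIiIiIiIiIiIREREREREREREREREREREREREREREREiIiIiIiIiIiIhEREREREREREREREREREREREREREREiIiIiIiIiIiIiEREREREREREREREREREREREREREREiIiIiIiIiIiIiIREREREREREREREREREREREREREREiIiIiIiIiIiIiIhEREREREREREREREREREREREREREiIiIiIiIiIiIiIiEREREREREREREREREREREREREREiIiIiIiIiIiIiIiIREREREREREREREREREREREREREiIiIiIiIiIiIiIiIhEREREREREREREREREREREREREiIiIiIiIiIiIiIiIiERERERERERERERERERERERERIiIiIiIiIiIiIiIiIiIRERERERERERERERERERERERIiIiIiIiIiIiIiIiIiIhEREREREREREREREREREREREiIiIiIiIiIiIiIiIiIiERERERERERERERERERERERESIiIiIiIiIiIiIiIiIiIRERERERERERERERERERERESIiIiIiIiIiIiIiIiIiIhERERERERERERERERERERESIiIiIiIiIiIiIiIiIiIiERERERERERERERERERERESIiIiIiIiIiIiIiIiIiIiIRERERERERERERERERERERIiIiIiIiIiIiIiIiIiIiIhERERERERERERERERERERIiIiIiIiIiIiIiIiIiIiIiEREREREREREREREREREREiIiIiIiIiIiIiIiIiIiIiIRERERERERERERERERERESIiIiIiIiIiIiIiIiIiIiIhERERERERERERERERERERIiIiIiIiIiIiIiIiIiIiIiEREREREREREREREREREREiIiIiIiIiIiIiIiIiIiIiIRERERERERERERERERERESIiIiIiIiIiIiIiIiIiIiIhERERERERERERERERERESIiIiIiIiIiIiIiIiIiIiIiERERERERERERERERERESIiIiIiIiIiIiIiIiIiIiIiIRERERERERERERERERESIiIiIiIiIiIiIiIiIiIiIiIhERERERERERERERERESIiIiIiIiIiIiIiIiIiIiIiIiERERERERERERERERESIiIiIiIiIiIiIiIiIiIiIiIiIRERERERERERERERERIiIiIiIiIiIiIiIiIiIiIiIiIhERERERERERERERERIiIiIiIiIiIiIiIiIiIiIiIiIiERERERERERERERERIiIiIiIiIiIiIiIiIiIiIiIiIiIRERERERERERERERIiIiIiIiIiIiIiIiIiIiIiIiIiIhERERERERERERERIiIiIiIiIiIiIiIiIiIiIiIiIiIiERERERERERERESIiIiIiIiIiIiIiIiIiIiIiIiIiIiIRERERERERERESIiIiIiIiIiIiIiIiIiIiIiIiIiIiIhERERERERERESIiIiIiIiIiIiIiIiIiIiIiIiIiIiIiERERERERERESIiIiIiIiIiIiIiIiIiIiIiIiIiIiIiIRERERERERERIiIiIiIiIiIiIiIiIiIiIiIiIiIzMzMxEREREREREREiIiIiIiIiIiIiIiIiIiIiIiIiMzMzMz"/>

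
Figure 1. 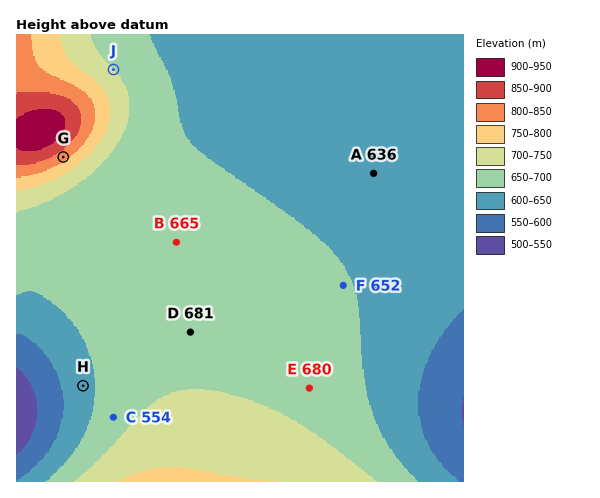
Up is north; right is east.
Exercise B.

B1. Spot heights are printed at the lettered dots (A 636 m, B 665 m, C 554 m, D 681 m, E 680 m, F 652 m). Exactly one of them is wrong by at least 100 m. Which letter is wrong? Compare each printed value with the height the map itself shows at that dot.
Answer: C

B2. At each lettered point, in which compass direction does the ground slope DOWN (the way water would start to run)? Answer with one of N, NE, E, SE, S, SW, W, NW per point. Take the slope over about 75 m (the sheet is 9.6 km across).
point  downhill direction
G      SE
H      W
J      NE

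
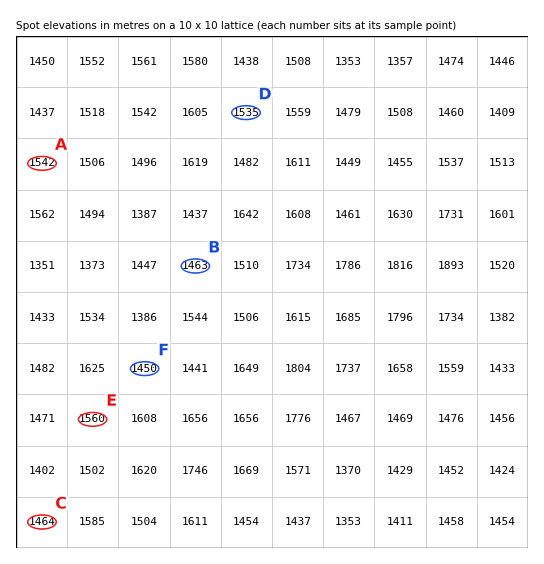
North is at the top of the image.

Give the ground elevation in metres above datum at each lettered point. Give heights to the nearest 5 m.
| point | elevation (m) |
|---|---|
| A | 1540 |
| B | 1465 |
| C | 1465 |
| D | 1535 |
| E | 1560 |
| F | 1450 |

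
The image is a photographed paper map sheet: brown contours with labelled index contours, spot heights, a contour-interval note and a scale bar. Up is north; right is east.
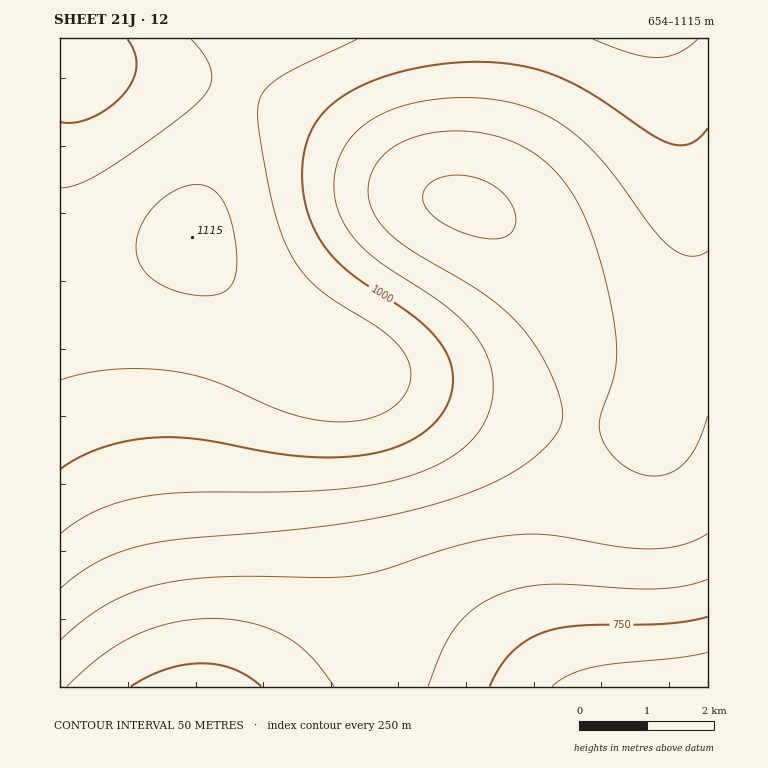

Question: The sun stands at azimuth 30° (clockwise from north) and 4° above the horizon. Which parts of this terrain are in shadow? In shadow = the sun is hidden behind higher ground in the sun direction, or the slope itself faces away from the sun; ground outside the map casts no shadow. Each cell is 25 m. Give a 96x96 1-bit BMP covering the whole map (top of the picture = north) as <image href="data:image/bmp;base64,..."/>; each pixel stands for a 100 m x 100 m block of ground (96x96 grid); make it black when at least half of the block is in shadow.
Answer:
<image width="96" height="96" href="data:image/bmp;base64,Qk2+BAAAAAAAAD4AAAAoAAAAYAAAAGAAAAABAAEAAAAAAIAEAAATCwAAEwsAAAIAAAAAAAAA////AAAAAAAAAP8AAAAAAAAH//gAAP+AAAAAAAAP//wAAf+AAAAAAAAf//4AAf/AAAAAAAAf//4AAf/gAAAAAAA///8AAf/gAAAAAAA///8AAP/wAAAAAAA///8AAP/4AAAAAAA///8AAP/4AAAAAAB///8AAP/8AAAAAAB///4AAH/+AAAAAAA///4AAH//AAAAAAA///4AAH//gAAAAAA///wAAD//wAAAAAA///wAAD//4AAAAAA///gAAB//8AAAAAAf//AAAB//+AAAAAAf/+AAAA///gAAAAAP/8AAAA///wAAAAAH/wAAAAf//8AAAAAB+AAAAAf//+AAAAAAAAAAAAP///gAAAAAAAAAAAP///wAAAAAAAAAAAH///8AAAAAAAAAAAH///+AAAAAAAAAAAH////AAAAAAAAAAAD////gAAAAAAAAAAD////wAAAAAAAAAAB////wAAAAAAAAAAB////4AAAAAAAAAAB////wAAAAAAAAAAA////wAAAAAAAAAAA////wAAAAAAAAAAA////gAAAAAAAAAAAf///AAAAAAAAAAAAf//+AAAAAAAAAAAAP//8AAAAAAAAAAAAP//wAAAAAAAAAAAAH//gAAAAAAAAAAAAD/8AAAAAAAAAAAAAB/gAAAAAAAAAAAAAAAAAAAAAAAAAAAAAAAAAAAAAAAAAAAAAAAAAAAAAAAAAAAAAAAAAAAAAAAAAAAAAAAAAAAAAAAAAAAAAAAAAAAAAAAAAAAAAAAAAAAAAAAAAAAAAAAAAAAAAAAAAAAAAAAAAAAAAAAAAAAAAAAAAAAAAAAAAAAAAAAAAAAAAAAAAAAAAAAAAAAAAAAAAAAAAAAAAAAAAAAAAAAAAAAAAAAAAAAAAAAAAAAAAAAAAAAAAAAAAAAAAAAAAAAAAAAAAAAAAAAAAAAAAAAAAAAAAAAAAAAAAAAAAAAAAAAAAAAAAAAAAAAAAAAAAAAAAAAAAAAAAAAAAAAAAAAAAAAAAAAAAAAAAAAAAAAAAAAAAAAAAAAAAAAAAAAAAAAAAAAAAAAAAAAAAAAAAAAAAAAAAAAAAAAAAAAAAAAAAAAAAAAAAAAAAAAAAAAAAAAAAAAAAAAAAAAD8AAAAAAAAAAAAAA//gAAAAAAAAAAAAH//4AAAAAAAAAAAA///8AAAAAAAAAAAB///+AAAAAAAAAAAH////AAAAAAAAAAAP////AAAAAAAAAAAf////gAAAAAAAAAA/////gAAAAAAAAAA/////wAAAAAAAAAB/////wAAAAAAAAAB/////wAAAAAAAAAB/////wAAAAAAAAAB/////wAAAAAAAAAD/////wAAAAAAAAAB/////gAAAAAAAAAB/////gAAAAAAAAAB/////gAAAAAAAAAB/////AAAAAAAAAAA/////AAAAAAAAAAA/////AAAAAAAAAAAP///+AAAAAAAAAAAD///8AAAAAAAAAAAAP//4AAAAAAAAAAAAAD/gAAAAAAAAAAAAAAAAAAAAAAAAAAAAAAAAAAA="/>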